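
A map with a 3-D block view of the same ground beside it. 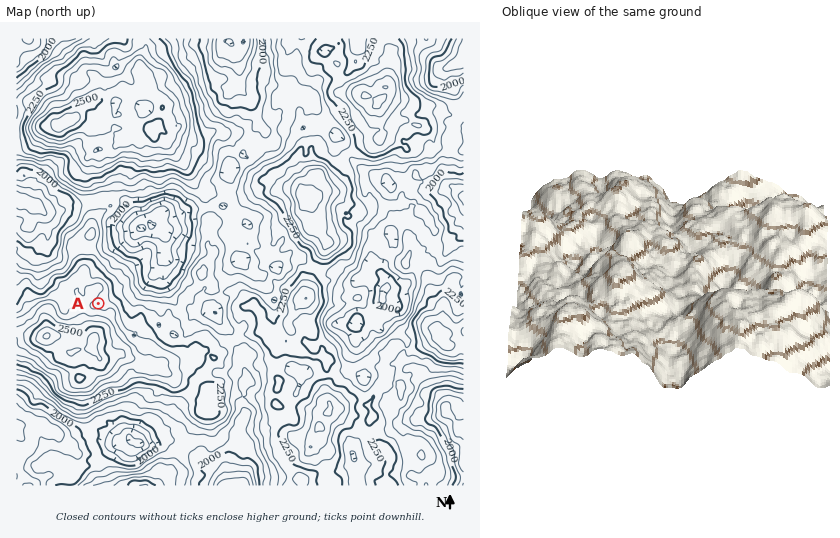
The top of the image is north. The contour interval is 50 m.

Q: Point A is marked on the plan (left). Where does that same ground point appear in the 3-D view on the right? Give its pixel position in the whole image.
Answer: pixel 771 237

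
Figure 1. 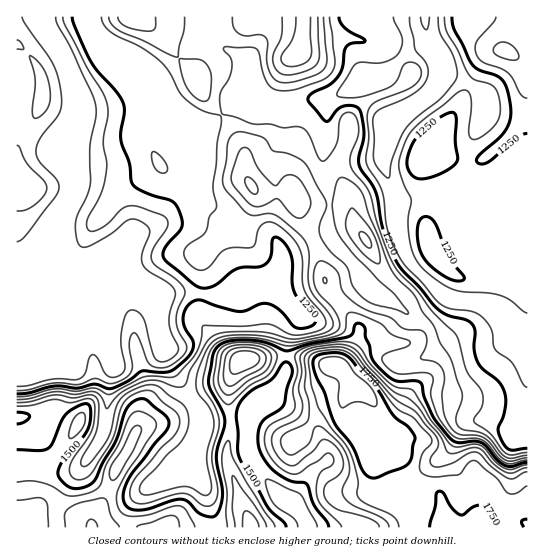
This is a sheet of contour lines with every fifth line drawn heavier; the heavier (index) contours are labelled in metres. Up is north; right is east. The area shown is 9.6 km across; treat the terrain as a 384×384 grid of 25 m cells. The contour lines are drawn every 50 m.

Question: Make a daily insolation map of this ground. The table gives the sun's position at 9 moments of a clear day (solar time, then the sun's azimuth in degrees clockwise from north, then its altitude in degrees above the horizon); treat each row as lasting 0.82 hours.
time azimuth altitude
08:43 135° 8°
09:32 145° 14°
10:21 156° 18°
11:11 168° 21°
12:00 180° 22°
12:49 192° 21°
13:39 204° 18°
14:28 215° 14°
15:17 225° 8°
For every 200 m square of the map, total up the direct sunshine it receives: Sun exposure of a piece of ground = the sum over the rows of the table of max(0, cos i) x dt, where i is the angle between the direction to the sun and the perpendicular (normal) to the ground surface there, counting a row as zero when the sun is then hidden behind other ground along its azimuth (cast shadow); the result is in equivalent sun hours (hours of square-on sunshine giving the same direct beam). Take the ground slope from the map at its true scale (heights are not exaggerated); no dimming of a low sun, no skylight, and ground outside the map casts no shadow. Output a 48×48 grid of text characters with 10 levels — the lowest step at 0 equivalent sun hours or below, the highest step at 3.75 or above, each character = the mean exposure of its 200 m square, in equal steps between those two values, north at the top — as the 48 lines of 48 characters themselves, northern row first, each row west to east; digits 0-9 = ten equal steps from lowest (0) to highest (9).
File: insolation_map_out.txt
444665557776555555555555555554444444544555544455
334687458999765555566666544554444444444676543334
433477635899976554567975334444565555544687543333
542357753557987433445765345554577776533577666654
553346775455687523445556789876567765323456789976
554445787555567644556557999998765554455545799976
555445677655556775566557999999755544797422467766
555545666654456788655556787665323468984212455666
555655555554445799743455544332003798631124555556
556765544444455567742222333333224654311235555446
567755444444445555542112334444554444212455553357
567655445555444555443223334444566543234555432467
555555555666543455554344333443466532344554334676
433455555565554455544344333343455433455665556655
432245555555655444444333333344332234677776666555
543344554456666544456533444334321234677765565555
666664444567777654578765554434432334565555555555
567754335678777654567898655555544444444455555555
677654346788876655556799876665543344333455555555
676555567777654555555678997655542233444455555555
775555778755432334455556788655674223444445555555
765556776554333344556665567645588422355444555555
655556755554555555566766556532459732356544555555
555555555556788776666665455422356851147743444455
555555555555788776665544433444445662014775444444
555555555555556665444443223565434455212478877654
555555555434544332322111223467322344531245556676
555555555432443322110000111123210013442101245556
555555554433344543100000000000011112222211224555
555555444433445663000000000000013332113333444555
444444333443334553000000000000002333345434555455
443322222344201112210001111000001345664334444345
210000011122000013445787676533211123332234433344
100000000000000234458999744678630000001344333344
000000000000000245679999634576542000014544333444
000000000000122248899965456665567410024444444444
001210132211221246887543345566677631012234544444
455532443322223444665431112577656652111111012333
655445743333566654444442101488755664320000000012
555447842236788754335544434689975555553200000001
333469631257888654345457778878985454468610000000
333576411378876555543357898865676445666411110000
555553223689865444653247999742357778752113431000
432221025886543334564225799632346776542124553212
322210014653100002354223467654555555555444444433
234421124420000011244322345777788755555543334433
555544344300001221245321135689899996554433334444
655555444322233443455433234567777886544444544455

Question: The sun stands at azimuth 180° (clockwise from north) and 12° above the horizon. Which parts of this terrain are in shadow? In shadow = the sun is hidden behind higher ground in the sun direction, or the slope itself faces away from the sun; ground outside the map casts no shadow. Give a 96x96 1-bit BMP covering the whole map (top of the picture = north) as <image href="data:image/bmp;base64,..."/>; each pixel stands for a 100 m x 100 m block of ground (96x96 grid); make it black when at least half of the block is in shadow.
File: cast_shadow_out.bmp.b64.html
<image width="96" height="96" href="data:image/bmp;base64,Qk2+BAAAAAAAAD4AAAAoAAAAYAAAAGAAAAABAAEAAAAAAIAEAAATCwAAEwsAAAIAAAAAAAAA////AAAAAAAAAAAAAAAAAAAAAAAAAA/wAAPgAAAAAAAAAB/4OAfgAAAAAAAAAA/+eA/AAAAAAAAAHA//+A+AAAAAAAAAfw//+A+AAAAAAAAA/wf/+B8AAAAAAAAH/wP/8B4AAAAAAAAP/wP/4BwAAAAAAAgAfwD/gDwAEAAHgD4APwB/gDgAAAAHgP8AP4AfAHgAAAAH4P8AH8AOAHAAAAAD8f8AD+AAAGAAAAAA//8AB+AAAAAAAAAAf/8AA/AAAAAAAAAAf/8AAfAAAAAAAAAB//8AAPAAAAAAAAAH//8AAPAAAAD4AAAf//8AAPAAAAH8AAAf//8AAGAAAAP8AAD///+AMGPwAAP8AAH////weG78AAH4AAP//////j48AAHwAAf///////+8AADgAA/////////8AAAAAB//P//////8AAAAAD//H//////8AAAAAP/+H//////8AAAAAP/8H///////AAAAAf/8D///////wAAAAf/8D/f/////4AAA///8D+P/////8f4H///4B8H////////////gA4D//7////////4AAAD//x/8P/////wAAAD//x/4H/////3gAAD//g/4H/////nwAAD//gfwD/////jgQAD//gPgD//////j/AAAPAPgD/////4H/gAAGAHAD/////4H/AAAAAAAD/////wP4AAAAAAAB/////gfgAAAAAAAB/////B/AAAAAAAAB/////D+AAAAAAAAA/+H/+H8AAAAAAAAA/+D/+H4AAAAAAAAAf8A/8PwAAAAAAAAAf8Af4PwAAAAAAAAAP4AfgfgAAAAAAAAAPwAfgfAAAAAAAAAAHAAfA/AAAAAAAAAAAAAOA+AAAAAAAAAAAAAAB+AAAAAAAAAAAAAAD8AAAAAAAAAAAAAAH4AAAAAAAAAAAAAAHwAAAAAAAAAAAAAAHgAAAAAAAAAAAAAADAAAAAAAAAAAAAAAAAAAAAAAAAAAAAAAAAAAAAAAAAAAAAAAAAAAAAAAAAAAAAAAEAAAAAAAAAAAAAAAeAAAAAAAAAAAAAAA/AAAAAAAAAAAAAAAfAAAAAAAAAAAAAAAeAAAAAAAAAAAAAAAOAAAAAAAAAAAAAAAAAAAAAAAAAAAAAAAAAAAAAAAAAAAAAAAAAAAAAAAAAAAAAAAAAAAAAAAAAAABAAAABAAAAAAAAAADwAAADwAAAAAAAAAD4AAAD4AAAAAAAAAD4AAAB8AAAAAAAAADwABwB/AAAAAAAAAAAADwA/gAAAAAAAAAAADwA/gAAAAAAAAAAAD4APwAAAAAAAAAAABwAHwAAAAAAAAAAABwADwAAAAAAAAAAAAAABwAAAAAAAAAAAAAAAAAAAAAAAAAAAAAAAAAAAAAAAAAAAAAAAAAAAAAAAAAAAAAAwAAAAAAAAAAAAAAA4AAAAAAAAAAAAAAAQAAAAAAAAAAAAAAAAAAAAAAAAAAAAAAAAAAAAAAAAAAAAAAAAAAAAAAAAAAAAAAAAAAAAAAAAAAAAAAAAAAAAAAAAAAAAAAAAAAA="/>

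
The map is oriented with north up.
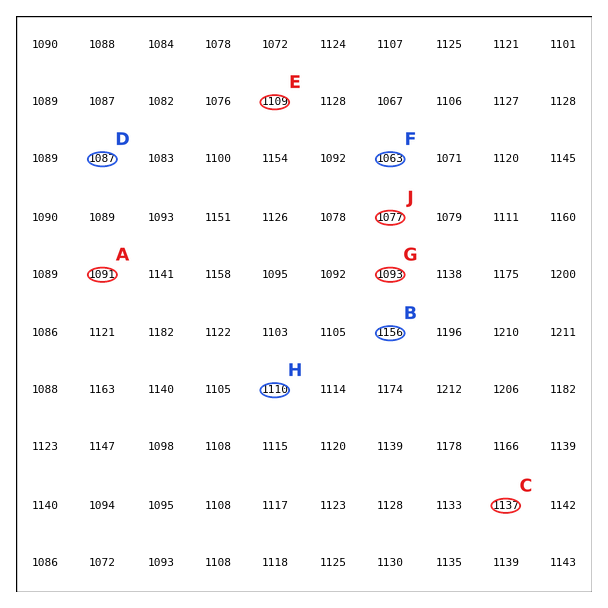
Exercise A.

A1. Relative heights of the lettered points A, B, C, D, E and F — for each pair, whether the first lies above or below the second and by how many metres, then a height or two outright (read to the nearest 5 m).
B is above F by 90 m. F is below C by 70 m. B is above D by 70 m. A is below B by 65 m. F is below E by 45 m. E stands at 1110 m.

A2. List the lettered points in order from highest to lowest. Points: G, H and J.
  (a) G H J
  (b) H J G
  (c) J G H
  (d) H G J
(d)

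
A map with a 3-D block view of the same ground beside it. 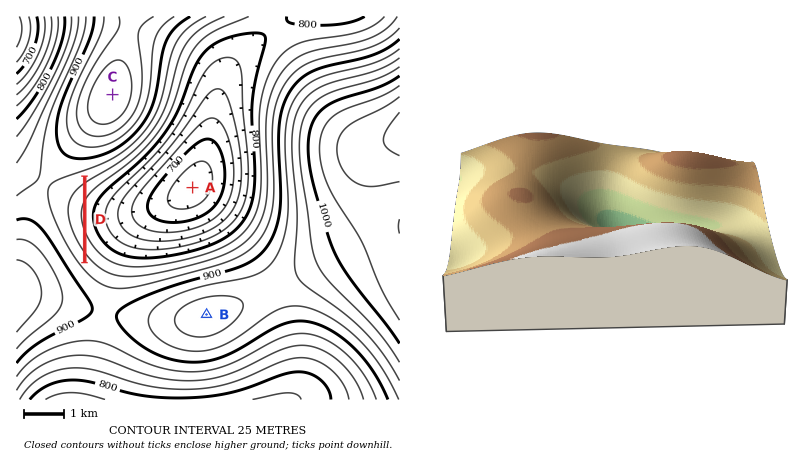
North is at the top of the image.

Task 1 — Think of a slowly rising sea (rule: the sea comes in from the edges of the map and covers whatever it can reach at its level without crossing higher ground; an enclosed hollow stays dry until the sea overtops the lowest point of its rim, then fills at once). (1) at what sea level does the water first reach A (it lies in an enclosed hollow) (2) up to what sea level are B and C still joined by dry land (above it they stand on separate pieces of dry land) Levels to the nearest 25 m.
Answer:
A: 800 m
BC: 875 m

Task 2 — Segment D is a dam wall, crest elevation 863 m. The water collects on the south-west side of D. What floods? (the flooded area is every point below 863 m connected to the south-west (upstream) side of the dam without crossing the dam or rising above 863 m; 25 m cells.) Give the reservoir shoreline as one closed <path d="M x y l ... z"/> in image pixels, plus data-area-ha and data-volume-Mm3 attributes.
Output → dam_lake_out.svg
<path d="M82 177l-12 8-7 7-3 8 0 12 4 14 8 18 10 15 0-82z" data-area-ha="79" data-volume-Mm3="12.02"/>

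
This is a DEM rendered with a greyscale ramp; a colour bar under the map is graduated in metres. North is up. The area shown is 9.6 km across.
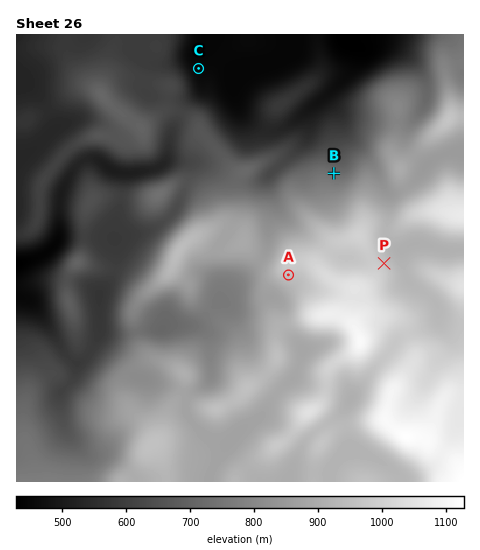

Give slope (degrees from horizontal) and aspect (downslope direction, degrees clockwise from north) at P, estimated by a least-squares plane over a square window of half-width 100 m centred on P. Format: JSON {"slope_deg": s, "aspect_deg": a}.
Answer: {"slope_deg": 11, "aspect_deg": 54}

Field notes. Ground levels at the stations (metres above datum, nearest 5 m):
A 960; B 730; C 450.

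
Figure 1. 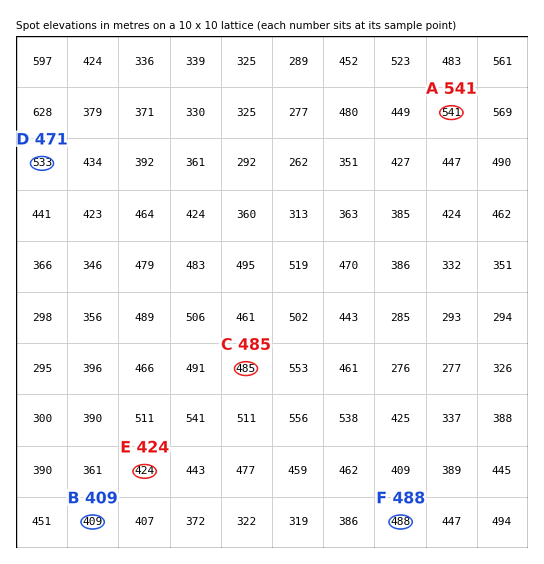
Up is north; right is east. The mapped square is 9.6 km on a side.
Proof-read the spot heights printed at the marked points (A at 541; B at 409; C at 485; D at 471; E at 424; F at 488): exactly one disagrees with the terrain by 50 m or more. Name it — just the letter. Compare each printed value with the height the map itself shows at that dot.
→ D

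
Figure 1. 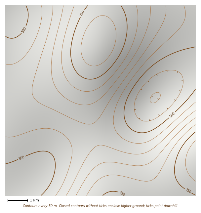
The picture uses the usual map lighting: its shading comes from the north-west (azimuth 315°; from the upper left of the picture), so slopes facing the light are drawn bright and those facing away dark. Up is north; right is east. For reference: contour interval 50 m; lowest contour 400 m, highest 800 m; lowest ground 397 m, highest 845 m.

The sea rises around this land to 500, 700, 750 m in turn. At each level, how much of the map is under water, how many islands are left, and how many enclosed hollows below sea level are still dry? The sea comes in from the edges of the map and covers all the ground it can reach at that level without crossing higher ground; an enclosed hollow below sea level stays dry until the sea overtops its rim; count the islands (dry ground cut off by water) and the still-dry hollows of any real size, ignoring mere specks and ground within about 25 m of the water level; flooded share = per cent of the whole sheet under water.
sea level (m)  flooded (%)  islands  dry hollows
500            18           0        0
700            77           0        0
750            88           0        0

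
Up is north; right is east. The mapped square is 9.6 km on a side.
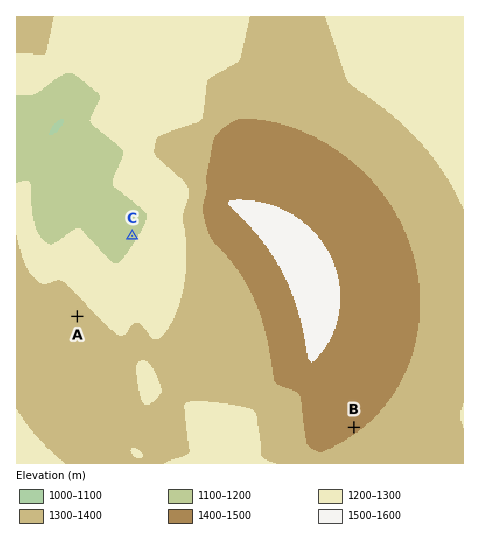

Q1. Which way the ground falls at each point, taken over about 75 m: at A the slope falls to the NE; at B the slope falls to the SE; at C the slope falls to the NW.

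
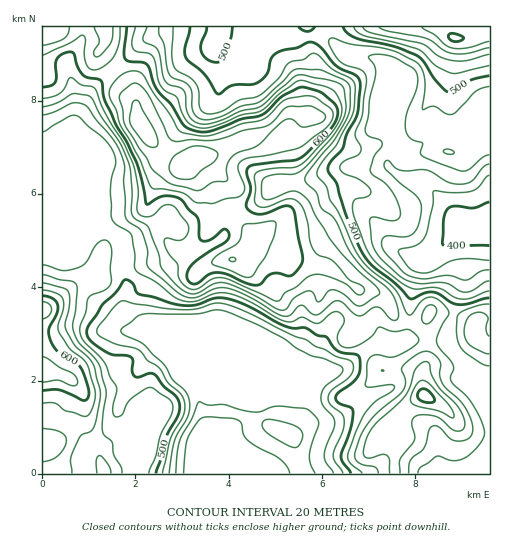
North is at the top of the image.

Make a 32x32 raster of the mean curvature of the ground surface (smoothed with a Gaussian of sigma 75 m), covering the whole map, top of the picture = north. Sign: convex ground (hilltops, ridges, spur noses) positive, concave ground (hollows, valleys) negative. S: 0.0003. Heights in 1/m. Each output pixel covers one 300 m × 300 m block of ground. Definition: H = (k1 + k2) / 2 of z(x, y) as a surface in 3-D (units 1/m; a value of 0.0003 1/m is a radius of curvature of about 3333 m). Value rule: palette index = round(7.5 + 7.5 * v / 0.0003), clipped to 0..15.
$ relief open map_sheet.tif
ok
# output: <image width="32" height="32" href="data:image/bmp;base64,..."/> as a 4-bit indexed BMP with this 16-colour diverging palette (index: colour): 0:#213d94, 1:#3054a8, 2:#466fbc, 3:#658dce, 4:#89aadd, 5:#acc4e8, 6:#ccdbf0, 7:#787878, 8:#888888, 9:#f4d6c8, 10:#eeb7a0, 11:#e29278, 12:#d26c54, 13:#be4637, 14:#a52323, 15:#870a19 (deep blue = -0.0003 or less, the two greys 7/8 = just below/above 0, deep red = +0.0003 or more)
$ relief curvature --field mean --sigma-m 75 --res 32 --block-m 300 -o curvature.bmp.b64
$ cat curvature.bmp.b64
<image width="32" height="32" href="data:image/bmp;base64,Qk12AgAAAAAAAHYAAAAoAAAAIAAAACAAAAABAAQAAAAAAAACAAATCwAAEwsAABAAAAAAAAAAlD0hAKhUMAC8b0YAzo1lAN2qiQDoxKwA8NvMAHh4eACIiIgAyNb0AKC37gB4kuIAVGzSADdGvgAjI6UAGQqHAGlW95t1R4dmVYZFc4w1Z3aqN7R8wzeGdnmGm/9qd2iFrGd4a8QVZomqhWWfqbc5pmZsNmfrMlRpmHUzeuhjL8VXjTSXz4SJqGZkZlacZu9kQ69ki89ouIiJle+UJf/mN6v7R1uiJ3d3dodGulCdIXfb21Z5sXd3d3ZkED7prHZViMlK6CZ3d3d0dmhIVI1zXJpQVFVXd3d1NHl/xlQmNOmUQiRmNEVUM0lpN6ZpfFP3+Wl0RFQzJFO/TjKTnU/I7v1VhJqZ2CRK+jt0+vo/1CqJmdZVSv403XmGa//oZ5YoY2mzmrnfrflqqMzXUwBnamZXw1eKV9+oeaeqgzIjaIZ3dqRVyXcTmnmVe1QVl1VWd3dlNqU8hLyph7tFa7hXd3d3dt5EaWaG3qenJJq4RnZ3d3OPMIiHgC2nZVmpqURmd3dlXZmpffICaJe7p1N5pXd3U02ex4lBJFEzZTRUecN3d1CMicy2SbvmE4gqubzHd3cQz6bOzdqKzVSbpGe5inZkGf+GdK7+pZzxEmXWNFdkNHv6mhAGyPvP/WJ02XmHpzKr7JlhEkCvvLxxZIqJdspjm8w5xVZAKtqvpFc5iVS1a1fLQmVnZRW1mahVB4l3cV+kXZFHiHdoW3AkETiGZZYq2RakWId3dVoiMSZ1n9i9VupVZ1eId3d3SN//3Mur"/>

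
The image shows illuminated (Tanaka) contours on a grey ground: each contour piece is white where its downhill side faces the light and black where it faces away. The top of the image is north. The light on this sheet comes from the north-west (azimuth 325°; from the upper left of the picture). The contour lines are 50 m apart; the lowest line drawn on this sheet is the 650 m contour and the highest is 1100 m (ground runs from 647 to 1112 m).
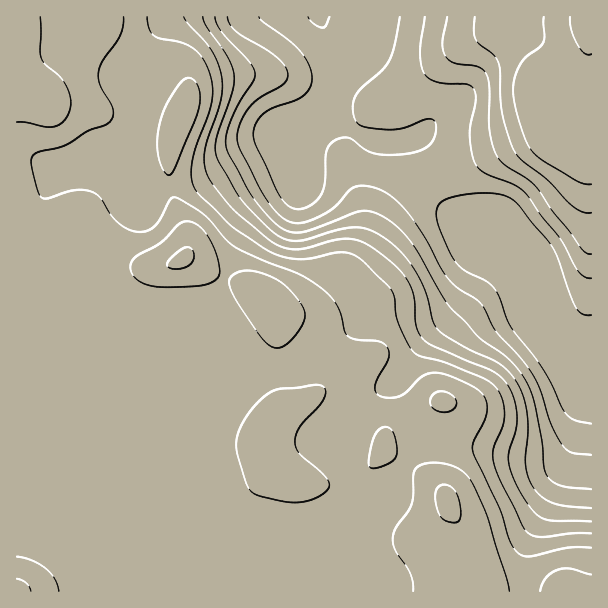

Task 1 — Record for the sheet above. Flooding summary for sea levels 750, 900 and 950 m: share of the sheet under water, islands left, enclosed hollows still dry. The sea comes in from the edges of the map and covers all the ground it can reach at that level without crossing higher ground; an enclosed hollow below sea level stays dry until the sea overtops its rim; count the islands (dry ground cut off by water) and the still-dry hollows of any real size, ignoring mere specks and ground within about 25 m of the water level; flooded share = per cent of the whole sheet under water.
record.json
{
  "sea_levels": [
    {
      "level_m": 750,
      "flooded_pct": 19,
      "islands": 0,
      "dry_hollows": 0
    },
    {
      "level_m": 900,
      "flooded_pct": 33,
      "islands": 0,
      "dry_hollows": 0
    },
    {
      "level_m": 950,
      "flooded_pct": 39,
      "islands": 0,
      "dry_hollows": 0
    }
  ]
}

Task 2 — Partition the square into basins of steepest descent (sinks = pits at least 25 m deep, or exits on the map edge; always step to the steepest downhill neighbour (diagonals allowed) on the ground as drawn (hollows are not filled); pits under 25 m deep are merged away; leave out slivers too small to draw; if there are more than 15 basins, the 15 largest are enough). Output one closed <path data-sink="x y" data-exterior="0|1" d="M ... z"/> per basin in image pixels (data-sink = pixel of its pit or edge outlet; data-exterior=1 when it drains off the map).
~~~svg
<path data-sink="318 17" data-exterior="1" d="M591 16l-575 1 1 575 433-1-2-27-12-25 0-5 12-19 0-15-14-21-4-12 2-20 7-25 3-20-4 0-18 8-27 17-8 11-1 8-4-6-36-16-29-24-13 2-21 10-9 9 11-20 0-17-5-25-1-27-3-14-6-10 7 4 18 0 15-6 30-32 16-8 6-5 34-55 13-13 15-11 43-14 36-18 41-17 9 0 7 6 9 3 24 2z"/><path data-sink="591 354" data-exterior="1" d="M551 133l-14 1-72 34-43 14-15 11-13 13-34 55-6 5-16 8-30 32-15 6-18 0-5-3 7 23 1 27 5 25 0 17-9 15 1 2 6-6 21-10 13-2 29 24 36 16 4 6 1-8 8-11 27-17 18-8 4 0-3 20-7 25-2 20 4 12 14 21 0 15-10 16-2 8 12 25 2 28 142-1 0-447-25-2-9-3z"/>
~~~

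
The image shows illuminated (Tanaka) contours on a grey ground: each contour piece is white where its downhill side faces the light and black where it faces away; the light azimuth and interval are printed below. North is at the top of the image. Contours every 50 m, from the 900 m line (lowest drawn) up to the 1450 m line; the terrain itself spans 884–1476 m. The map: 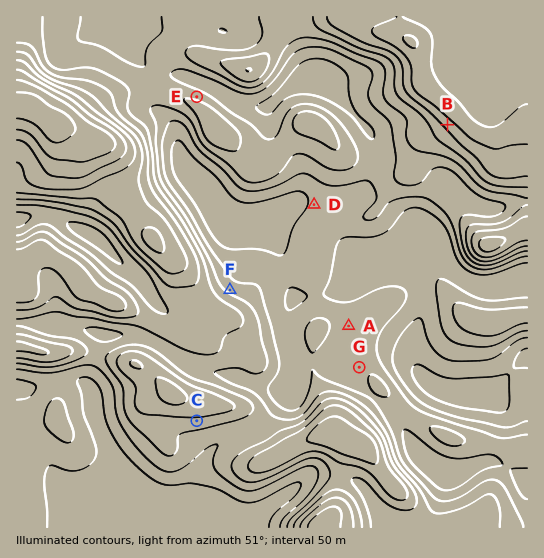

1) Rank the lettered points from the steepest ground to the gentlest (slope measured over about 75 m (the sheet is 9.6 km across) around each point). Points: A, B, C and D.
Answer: B C D A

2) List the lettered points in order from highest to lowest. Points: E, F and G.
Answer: E F G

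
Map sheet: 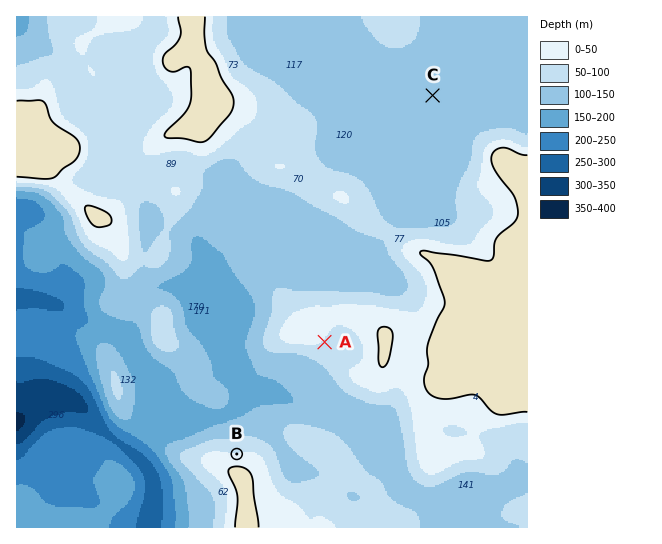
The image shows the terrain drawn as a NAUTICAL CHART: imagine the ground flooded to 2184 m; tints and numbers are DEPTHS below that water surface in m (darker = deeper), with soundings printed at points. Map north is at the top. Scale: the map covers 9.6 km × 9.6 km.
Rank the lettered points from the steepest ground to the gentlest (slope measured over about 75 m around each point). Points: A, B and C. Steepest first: B A C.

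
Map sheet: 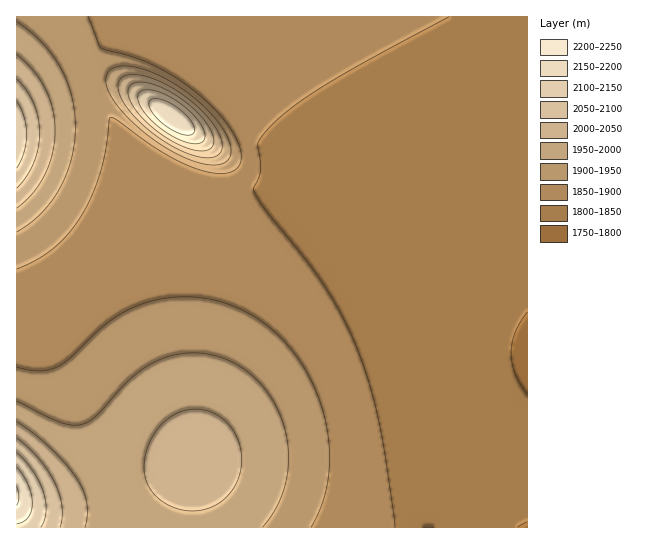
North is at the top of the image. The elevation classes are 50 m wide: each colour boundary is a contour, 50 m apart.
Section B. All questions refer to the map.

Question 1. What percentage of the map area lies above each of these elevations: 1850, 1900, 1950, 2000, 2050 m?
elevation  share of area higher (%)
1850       63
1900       34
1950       20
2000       8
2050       3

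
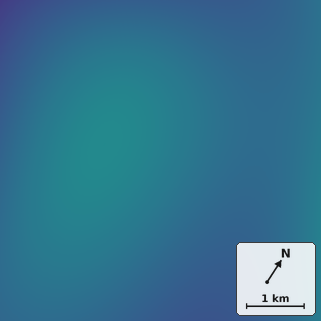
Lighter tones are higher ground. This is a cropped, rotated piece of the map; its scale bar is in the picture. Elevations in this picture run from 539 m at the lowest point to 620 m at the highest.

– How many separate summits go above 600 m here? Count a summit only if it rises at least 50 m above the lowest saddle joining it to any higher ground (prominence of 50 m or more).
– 1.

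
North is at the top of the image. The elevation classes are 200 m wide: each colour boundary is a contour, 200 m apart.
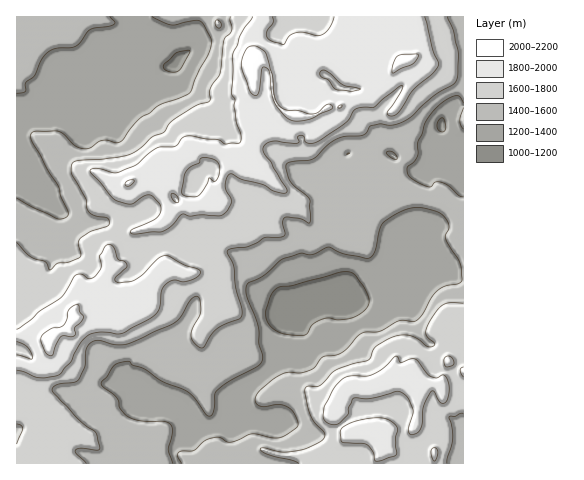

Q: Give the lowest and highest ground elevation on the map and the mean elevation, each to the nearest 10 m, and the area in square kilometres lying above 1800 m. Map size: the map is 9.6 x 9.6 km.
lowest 1070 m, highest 2090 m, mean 1580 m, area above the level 19.8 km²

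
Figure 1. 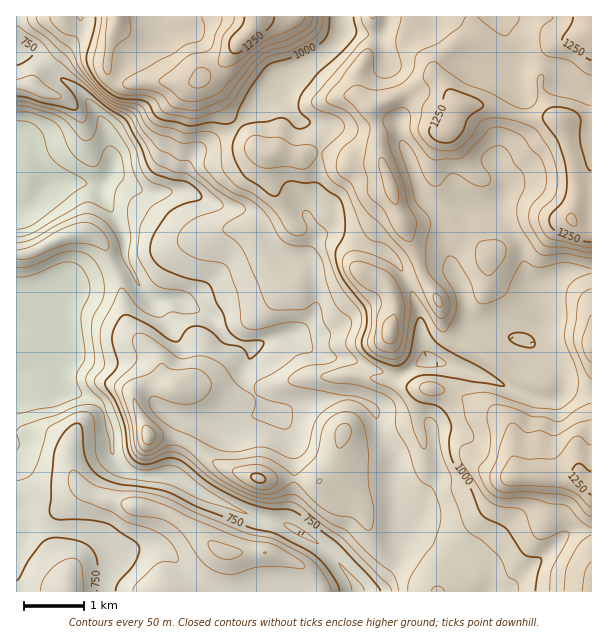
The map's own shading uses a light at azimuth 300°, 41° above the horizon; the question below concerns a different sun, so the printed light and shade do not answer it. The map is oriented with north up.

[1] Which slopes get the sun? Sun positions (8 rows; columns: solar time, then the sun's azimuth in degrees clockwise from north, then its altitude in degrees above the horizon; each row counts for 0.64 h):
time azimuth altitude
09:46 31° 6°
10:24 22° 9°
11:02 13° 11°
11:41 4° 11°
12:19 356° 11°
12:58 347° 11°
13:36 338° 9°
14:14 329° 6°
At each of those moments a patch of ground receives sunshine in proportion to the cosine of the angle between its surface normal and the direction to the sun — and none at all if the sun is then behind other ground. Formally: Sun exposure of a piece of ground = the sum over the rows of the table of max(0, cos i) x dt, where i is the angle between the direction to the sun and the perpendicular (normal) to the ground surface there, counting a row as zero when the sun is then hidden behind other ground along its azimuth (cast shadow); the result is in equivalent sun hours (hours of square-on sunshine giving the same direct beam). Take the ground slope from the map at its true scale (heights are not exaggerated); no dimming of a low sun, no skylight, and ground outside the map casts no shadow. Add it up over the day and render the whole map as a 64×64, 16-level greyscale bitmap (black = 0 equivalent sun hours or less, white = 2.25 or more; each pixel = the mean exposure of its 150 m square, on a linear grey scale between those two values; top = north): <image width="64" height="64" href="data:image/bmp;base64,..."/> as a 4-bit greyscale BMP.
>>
<image width="64" height="64" href="data:image/bmp;base64,Qk12CAAAAAAAAHYAAAAoAAAAQAAAAEAAAAABAAQAAAAAAAAIAAATCwAAEwsAABAAAAAAAAAAAAAAABEREQAiIiIAMzMzAERERABVVVUAZmZmAHd3dwCIiIgAmZmZAKqqqgC7u7sAzMzMAN3d3QDu7u4A////AGZmZmZWZ4iHd3dlRERFVVVVd1MhEUZmZmVUREVmZmZmd3iIdlVnm6mZh1MREiIiMjaoQQABR4d2ZlQ0M1ZmZmZ3iJmGVVZ5qZh0IQAAAAABapMAABNomHZlVERDJXh3d3iJqqhlVWeJh0MREREAAlraMAAAJWeId2VEMzMiR4iIeIiaunZURGZkMiNGZ3it/ZMAAAE1Znh2VEMiIiEUeIh4iImYdUMgEiIiRpvf//2UEAAAElZmd3ZUMyIREQElineHd2ZUIQAAESSLzclkMgAAAAEkVVVmZlQyERABEAEkZlREQyEAAAABSd7aUQAAAAAAATVVVVZmVDEQAAAAAABlRUMhAAAAATfP7YMAAAAAAAASRVZVVVVEMhAAAAAAAERWUxAAEkV5z/yUEAAAAAAAEjRWZlVEREQyEAAAAAAARWZDIkZ7///9lRAAAAAAAAEkRWZmVUMzNDIAAAAAAAB4dlRGnO7tp1MQAAAAAAABI0RFZmVUMjRDIQAAAAAAA6l2VXnN3JUQAAAAAAE1ZVVmVVVVVVQyNUESRDIiMzNHmHdmiqqXMAAAAAAUjO7bqqllVVVEVDIzESWJiIiIh3eIdmaJh2QQAAAABK///+3LuXVVVUREM0MiaamJqqqImXd3d3dVQyAAAAFs///+3LqYZURWZTM0REaJh4mZmZiZVneIdkREQwABN826q8y5h3dlRFdkIjVVaIZnmZmJqZlVZ4h2VDRFZ3i8uXd4iYdmd3ZVZ1MjRVV3VEaIiZrMuaqr3JdUMjXP3Kl2ZmZ2ZmZ4mYd1RERDE0QzRnibvN3a3e///IQiJt2VMjRFVWZlVnnMynMkVCABNEVnm87tzLqZrN//sxI3pRAAEjRFVURFV6zJQQASAAA0Z4rv//3N3Xd3irlAAUdRAAESNFZjIRERESEAAAAAATaKz/+3VWiaZmZmUgAmmVREVlRFeGQyAAAAAAAAEjRWis7+lCEjVmRmZmVVaKzrh5qXd3iZmZdTIhEAERAnvv7uynMRR4h2QlVVVnm7u8uXi8qZmYmZq7qry6hiAAOd3KYhADeal2QxRFVVaHZWeIiL7sy5Znd4m8y7pxAAADMyAAAmiYh2QyFVVVVVVERFac3LqZl2d2Z5hjIQAAABEQAAJomHZmUyIlVVVVVERFV724d3mWMTZ4dURERDEBMhACaah2VVVUNGVVVVVFZmeL3Jd4qUEAABI0RVV5lTQyERWIdlVVVVVnhVVVVVaIic7Jeau3MiEAAAIzI0d3lkIhA1VEREQ0Vnd1VVVFaJmb3biLymRFVCEAAUQhI2mmQRECMyIzMzRFZnVVVVV5mZq7qql0IkVVQyERNCERSHZRECRDEBI0RDRWhERERWeIiZdDISNEVVVEMyIzIQATWGIUiFQgEkRDM1iSASM0RWZ5cwAAAkREREREQzMhABJpYjvaVDIjRDMiNXAAAAEjRXhCEQABJERERFVVRCABNZpSfLdDNDMzIhABQAAAAAI0djIiIRESRERFVmVEIjaLyDOIZDI0MiIQAAAgAAAAACRkIiIiIhI0REVmZTM2vdyDJGVDNEQzIhAAAAUxAAAAE0VEQzMyIiNEVUIBEmrMljETVUM1ZlQyEAAAD+pAAAAkVmZlVEMyI0RUEAAliYYyAARVMjV4d0IQAAAP/+pSI1dlZndmVUQzREMQATZ3UyEAFEQzVniYUhEAABzN/+yplzNXd3d3dlVUISNUI0VDIRE0VEZ4iIZCIiEUeIm97cp0I0VmeIiHZTIRJWQzRUIRJHiGZ3d3ZERWdmd0Vomal1MzM0RDMzIQAAAlQzQzMRElm5d2ZVVEV5vLl2M1ZnhlMjMiEQAAAAAAATQzMhEhISV3VURDMzRoq7qHYzRVZUMiIiEAAAAAAAATMhEhACRUR2QyMiISNFeIh3dkMiIiIRIiEAAAAAABACMgABEAJVRpZCERESRERVZmZ3MhEAAAAREQAAAAASIREAAAEiEkRIlkIQACVlQ0RERXYiEAAAAAAAAAAAASIiEAARI1ZVVWmVMgAANVRDIzNFZiIQAAEAAAAAAAAAIzIjM2ZVaId2ioQhAAASEiMiIzVmIQAAAAAAAAAAAAASVXq6qoZ5qXaIUhAAAAAAAiIiNWYhAAAAAAAAAAAAAAJpvMuql3ipd3YxESIREAAAEiI0VhAAAAAAAAAAAAAAADepiId2Q0RGh0RWd1MxAAAAESRWAAAAAAAAAAAAAAAAE1Z3ZCEAAREyFHiHZCAAATRFZmcAAAAAAAAAAAAAAAAAE0ZTEAAAIhABV4ZDISNpqqzdywAAASAAAAAAAQAAAAAAI0RUMRN5cxJohniZq7uYne3KACWGIAAAAAAAEQAAAAABJHqpiKzuplZnve7bmGV5mHZmiFIAABRUMzRVQyAAAAASV6upq97qU1nNy6h2ZlVVQ7pzEAASR5qqqpdmMAAAAAE2irhnmquWerqHdmZndVQxmFEAETVWeJq7qZdBAAAAACR623V3ZniZh2ZmZnhkIRBUIAAld1VWiazN3HIAAAAAAlnNp2VFiqdVVVVVVDEAASEAACeHQzVnib3bdSAAAAAANqzbhVesyWVFVWVEQxESAAAAJ4cxNFZniYiJlAAAAAAlial3ZomrmGZnZlVWZUMAAAJXiEJGZmVVV6zJMRAAATVlMSZ2Z3iYd3d3d3mYdjMzRWZmVGZmVURFZ4dURDIkVlQyNWZmd3d3d2ZmeHd2"/>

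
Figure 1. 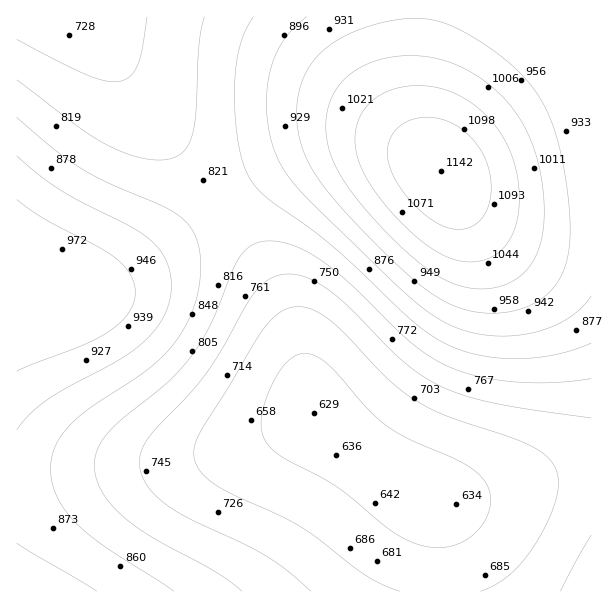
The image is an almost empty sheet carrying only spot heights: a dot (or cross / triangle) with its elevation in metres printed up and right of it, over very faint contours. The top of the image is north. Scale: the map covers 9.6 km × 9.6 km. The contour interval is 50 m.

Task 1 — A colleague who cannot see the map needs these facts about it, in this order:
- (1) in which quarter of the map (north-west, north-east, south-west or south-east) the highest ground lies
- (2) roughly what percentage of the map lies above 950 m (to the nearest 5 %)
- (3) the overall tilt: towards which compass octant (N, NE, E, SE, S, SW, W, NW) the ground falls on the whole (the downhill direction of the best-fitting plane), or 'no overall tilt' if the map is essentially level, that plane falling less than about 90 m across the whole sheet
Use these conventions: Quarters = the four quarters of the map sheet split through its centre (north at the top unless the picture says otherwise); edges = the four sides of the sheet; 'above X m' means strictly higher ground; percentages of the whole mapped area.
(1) Look to the north-east quarter for the highest ground.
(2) Ground above 950 m makes up about 20 % of the sheet.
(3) On the whole the ground falls towards the south.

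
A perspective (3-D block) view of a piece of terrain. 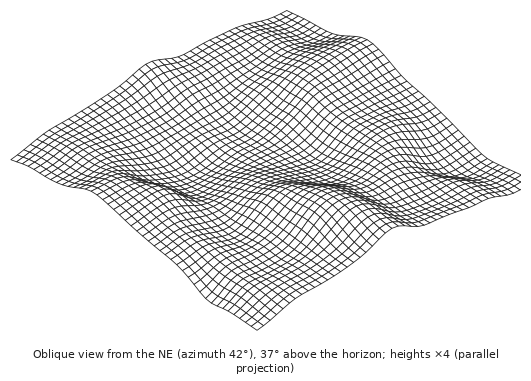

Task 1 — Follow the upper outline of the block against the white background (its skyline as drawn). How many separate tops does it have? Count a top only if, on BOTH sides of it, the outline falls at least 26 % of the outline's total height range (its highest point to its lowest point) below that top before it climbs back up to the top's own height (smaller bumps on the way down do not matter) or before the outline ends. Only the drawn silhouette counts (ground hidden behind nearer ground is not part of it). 1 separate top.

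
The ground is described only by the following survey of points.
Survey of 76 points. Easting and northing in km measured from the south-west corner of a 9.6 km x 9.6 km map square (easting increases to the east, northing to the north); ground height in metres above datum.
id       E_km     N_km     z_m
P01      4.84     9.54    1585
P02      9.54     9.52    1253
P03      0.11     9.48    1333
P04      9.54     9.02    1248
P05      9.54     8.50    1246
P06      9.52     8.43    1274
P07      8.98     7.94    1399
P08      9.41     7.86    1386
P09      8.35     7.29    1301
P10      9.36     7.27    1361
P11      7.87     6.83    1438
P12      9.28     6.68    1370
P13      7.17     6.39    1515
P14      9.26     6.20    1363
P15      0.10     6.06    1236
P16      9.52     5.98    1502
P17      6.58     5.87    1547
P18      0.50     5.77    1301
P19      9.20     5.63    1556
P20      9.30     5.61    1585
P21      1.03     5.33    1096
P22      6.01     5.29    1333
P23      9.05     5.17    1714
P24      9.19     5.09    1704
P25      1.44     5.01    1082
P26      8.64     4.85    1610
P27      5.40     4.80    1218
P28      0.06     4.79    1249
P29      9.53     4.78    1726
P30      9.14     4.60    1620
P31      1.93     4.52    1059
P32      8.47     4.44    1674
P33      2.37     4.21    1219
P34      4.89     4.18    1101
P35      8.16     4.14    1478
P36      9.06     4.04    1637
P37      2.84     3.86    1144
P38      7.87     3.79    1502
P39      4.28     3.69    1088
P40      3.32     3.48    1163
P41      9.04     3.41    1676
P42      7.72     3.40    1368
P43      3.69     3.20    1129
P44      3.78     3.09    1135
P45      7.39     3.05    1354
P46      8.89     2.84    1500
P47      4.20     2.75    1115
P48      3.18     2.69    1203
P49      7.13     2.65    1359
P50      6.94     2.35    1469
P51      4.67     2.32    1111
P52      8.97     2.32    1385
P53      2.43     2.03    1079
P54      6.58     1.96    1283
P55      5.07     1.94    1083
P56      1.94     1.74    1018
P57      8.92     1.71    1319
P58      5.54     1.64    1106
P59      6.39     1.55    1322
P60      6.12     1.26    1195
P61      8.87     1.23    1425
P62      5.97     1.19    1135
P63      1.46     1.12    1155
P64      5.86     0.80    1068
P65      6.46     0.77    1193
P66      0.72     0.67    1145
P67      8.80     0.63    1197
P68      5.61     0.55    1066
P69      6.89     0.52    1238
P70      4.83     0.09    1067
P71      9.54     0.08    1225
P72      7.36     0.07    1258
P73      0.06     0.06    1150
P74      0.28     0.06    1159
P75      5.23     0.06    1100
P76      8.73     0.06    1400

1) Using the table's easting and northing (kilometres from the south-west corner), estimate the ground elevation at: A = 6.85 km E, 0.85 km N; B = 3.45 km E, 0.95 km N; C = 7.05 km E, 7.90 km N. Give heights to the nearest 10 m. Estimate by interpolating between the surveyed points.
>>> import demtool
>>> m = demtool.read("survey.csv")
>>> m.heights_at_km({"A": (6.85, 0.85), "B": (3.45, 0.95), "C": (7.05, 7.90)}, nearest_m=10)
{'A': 1310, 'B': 1070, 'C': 1540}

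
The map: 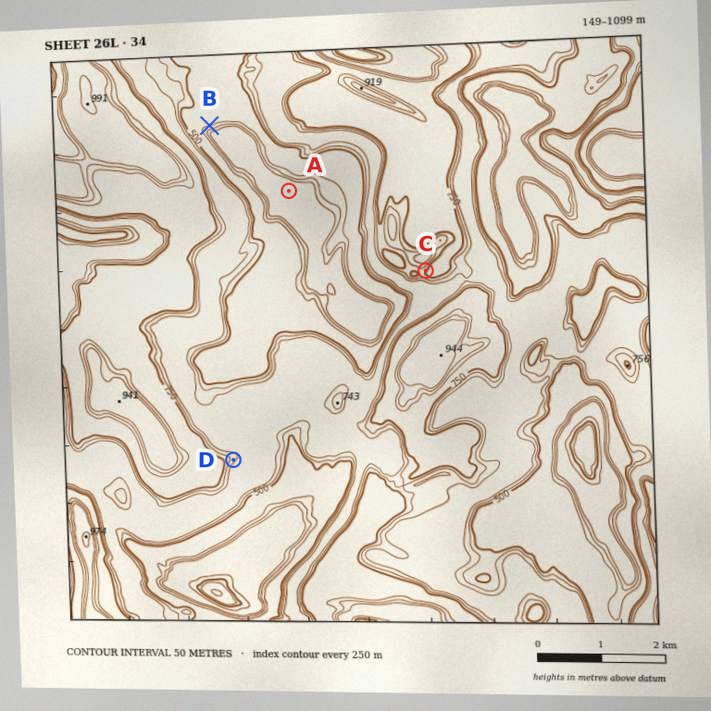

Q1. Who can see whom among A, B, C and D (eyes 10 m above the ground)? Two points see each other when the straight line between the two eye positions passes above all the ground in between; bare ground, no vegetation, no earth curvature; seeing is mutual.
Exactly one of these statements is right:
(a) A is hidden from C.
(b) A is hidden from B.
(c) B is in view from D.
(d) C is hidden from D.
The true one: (a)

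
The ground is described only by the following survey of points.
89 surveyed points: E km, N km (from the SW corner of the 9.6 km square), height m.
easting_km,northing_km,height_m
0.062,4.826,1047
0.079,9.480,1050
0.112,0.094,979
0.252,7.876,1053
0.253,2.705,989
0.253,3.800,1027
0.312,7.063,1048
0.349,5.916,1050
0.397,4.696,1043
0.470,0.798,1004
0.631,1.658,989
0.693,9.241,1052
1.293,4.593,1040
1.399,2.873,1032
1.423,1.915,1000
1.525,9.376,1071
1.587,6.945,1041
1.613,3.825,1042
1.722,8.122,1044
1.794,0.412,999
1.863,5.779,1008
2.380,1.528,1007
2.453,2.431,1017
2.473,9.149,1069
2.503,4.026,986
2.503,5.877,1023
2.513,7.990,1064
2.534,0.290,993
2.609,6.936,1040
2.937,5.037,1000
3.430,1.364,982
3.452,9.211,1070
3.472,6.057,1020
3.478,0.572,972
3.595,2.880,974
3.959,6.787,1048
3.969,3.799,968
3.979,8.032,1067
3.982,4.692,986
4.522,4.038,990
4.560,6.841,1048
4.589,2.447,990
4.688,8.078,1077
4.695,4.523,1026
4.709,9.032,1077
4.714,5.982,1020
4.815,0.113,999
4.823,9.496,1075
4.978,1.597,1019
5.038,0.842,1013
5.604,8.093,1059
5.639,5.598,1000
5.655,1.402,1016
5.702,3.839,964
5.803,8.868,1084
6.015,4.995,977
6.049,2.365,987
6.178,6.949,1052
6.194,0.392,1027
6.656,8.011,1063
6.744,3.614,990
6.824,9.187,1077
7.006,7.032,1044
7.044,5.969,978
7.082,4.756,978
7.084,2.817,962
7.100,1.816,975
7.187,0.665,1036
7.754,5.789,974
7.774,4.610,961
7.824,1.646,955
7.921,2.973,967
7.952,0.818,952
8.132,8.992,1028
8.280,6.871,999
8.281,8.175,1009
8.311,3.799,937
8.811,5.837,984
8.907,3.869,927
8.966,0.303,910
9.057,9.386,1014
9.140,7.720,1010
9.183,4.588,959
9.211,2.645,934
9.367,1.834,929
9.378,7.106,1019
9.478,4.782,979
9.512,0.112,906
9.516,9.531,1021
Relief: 905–1095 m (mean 1010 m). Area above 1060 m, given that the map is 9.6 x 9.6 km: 9.2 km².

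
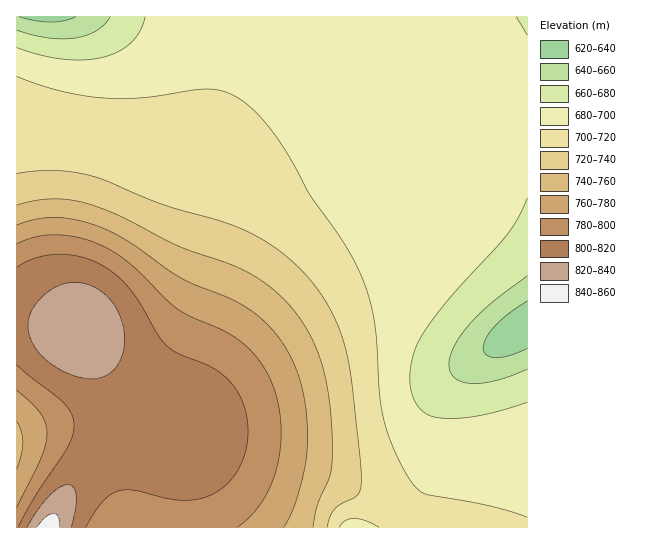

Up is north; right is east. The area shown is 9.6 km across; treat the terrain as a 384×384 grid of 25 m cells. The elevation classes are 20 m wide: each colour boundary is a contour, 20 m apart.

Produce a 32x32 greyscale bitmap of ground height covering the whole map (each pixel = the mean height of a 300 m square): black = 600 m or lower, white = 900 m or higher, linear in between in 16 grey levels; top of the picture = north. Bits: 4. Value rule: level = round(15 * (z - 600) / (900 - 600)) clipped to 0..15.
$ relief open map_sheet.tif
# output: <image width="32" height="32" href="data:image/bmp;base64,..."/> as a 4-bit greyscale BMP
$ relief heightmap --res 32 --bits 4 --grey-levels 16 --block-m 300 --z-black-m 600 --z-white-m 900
<image width="32" height="32" href="data:image/bmp;base64,Qk12AgAAAAAAAHYAAAAoAAAAIAAAACAAAAABAAQAAAAAAAACAAATCwAAEwsAABAAAAAAAAAAAAAAABEREQAiIiIAMzMzAERERABVVVUAZmZmAHd3dwCIiIgAmZmZAKqqqgC7u7sAzMzMAN3d3QDu7u4A////AKzLqpmaqpmZiHZVVVVVVVWby6qqqqqqmYh2ZmVVVVVVmru6qqqqqqmYh2ZlVVVVVYmruqqqqqqpmId2ZVVVVVWJqqqqu7uqqZiHdmVVVVVViZqqq7u7uqqYh3ZVVERERYmaqru7u7qqmIdmVURERESZqqu7u7uqqZiHZlVEREREmqq7u7u6qqmYh2ZVRDMzRKq7u7uqqqqpmHdmVUQzMzOru7u7qqqqmYh3ZlVEMyIiu7zLu6qqmZmId2ZVRDMiIrvMzLuqmZmYh3ZlVURDMiG7vMu6qZmYiHd2ZVVERDMiu7u7upmYiId3ZlVVRERDMqu7u6mYiId3dmZVVVRERDOqqqqZiHd3d2ZlVVVURERDmqqZmId3d2ZmVVVVVURERJmZmId3dmZmZVVVVVVERESIiId3ZmZmZlVVVVVVREREd3d3ZmZmZlVVVVVVVURERGZmZmZmZVVVVVVVVVVERERmZmZmZVVVVVVVVVVVREREZmZmZVVVVVVVVVVVVURERGZmVVVVVVVVVVVVVVRERERlVVVVVVVVVVVVVVVUREREVVVVVVVVVVVVVVVVRERERFVVVVVVVVVVVVVVVURERERVVERVVVVVVVVVVVREREREREREREVVVVVVVVVERERERDMzM0RFVVVVVVVVREREREQiIjM0RFVVVVVVVERERERE"/>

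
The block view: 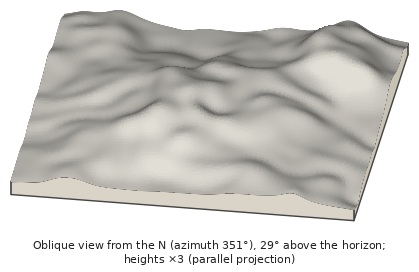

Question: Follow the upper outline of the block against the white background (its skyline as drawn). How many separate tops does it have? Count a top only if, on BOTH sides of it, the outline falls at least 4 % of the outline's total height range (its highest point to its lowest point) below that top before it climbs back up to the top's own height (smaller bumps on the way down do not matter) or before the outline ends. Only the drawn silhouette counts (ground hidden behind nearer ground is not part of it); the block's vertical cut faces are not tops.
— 2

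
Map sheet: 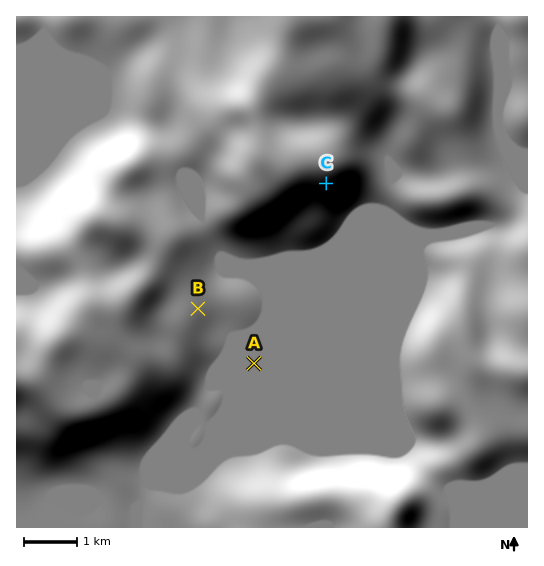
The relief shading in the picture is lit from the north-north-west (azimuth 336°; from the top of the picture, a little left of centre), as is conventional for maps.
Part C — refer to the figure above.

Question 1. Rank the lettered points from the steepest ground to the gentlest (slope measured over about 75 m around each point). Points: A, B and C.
C B A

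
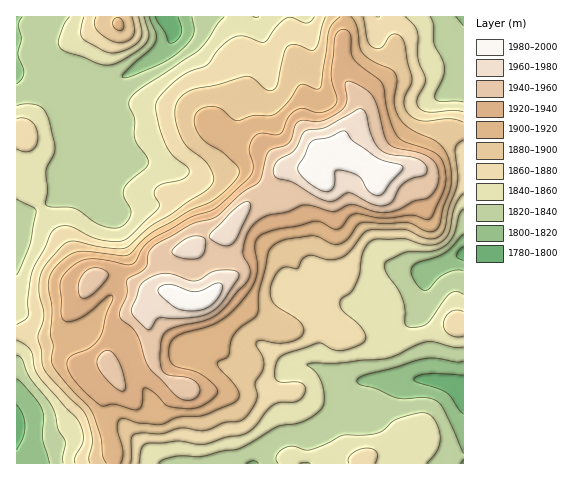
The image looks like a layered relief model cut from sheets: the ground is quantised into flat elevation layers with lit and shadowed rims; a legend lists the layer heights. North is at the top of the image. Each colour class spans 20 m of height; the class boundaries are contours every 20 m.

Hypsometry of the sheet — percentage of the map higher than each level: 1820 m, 95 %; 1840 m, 77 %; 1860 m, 60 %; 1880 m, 45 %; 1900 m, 34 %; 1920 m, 23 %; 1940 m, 14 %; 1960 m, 7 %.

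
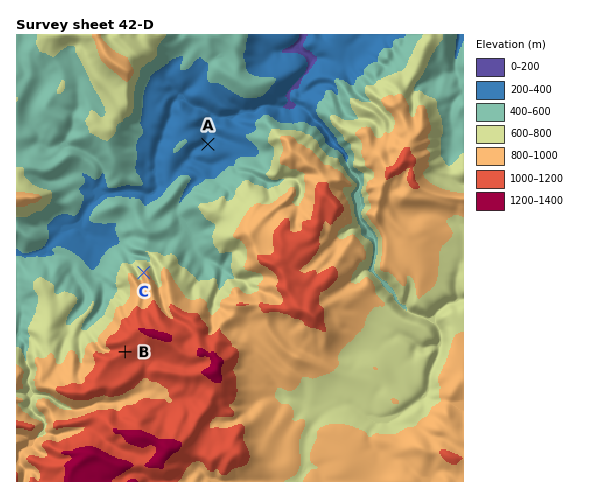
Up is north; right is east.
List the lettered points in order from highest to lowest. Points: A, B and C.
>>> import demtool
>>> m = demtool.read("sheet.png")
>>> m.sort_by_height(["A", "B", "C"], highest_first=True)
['B', 'C', 'A']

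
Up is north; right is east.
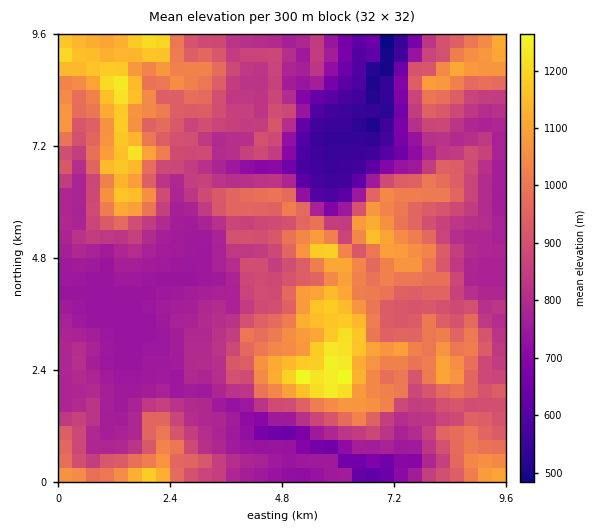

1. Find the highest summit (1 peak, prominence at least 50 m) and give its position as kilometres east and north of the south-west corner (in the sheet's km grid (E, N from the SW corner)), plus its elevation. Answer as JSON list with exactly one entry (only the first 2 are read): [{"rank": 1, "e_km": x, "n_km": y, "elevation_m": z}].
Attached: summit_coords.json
[{"rank": 1, "e_km": 5.26, "n_km": 2.16, "elevation_m": 1289}]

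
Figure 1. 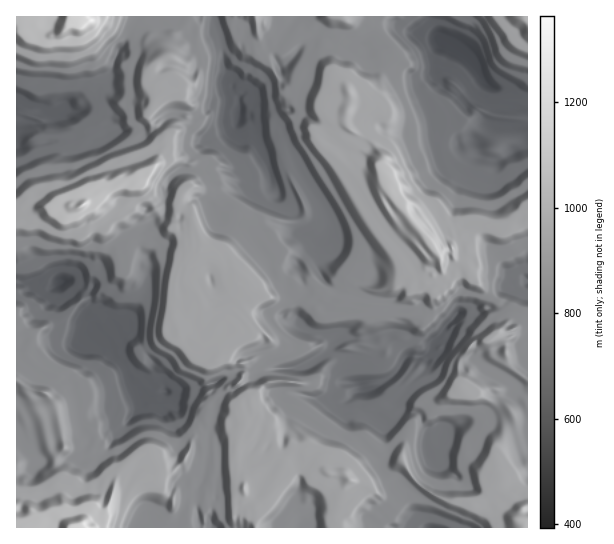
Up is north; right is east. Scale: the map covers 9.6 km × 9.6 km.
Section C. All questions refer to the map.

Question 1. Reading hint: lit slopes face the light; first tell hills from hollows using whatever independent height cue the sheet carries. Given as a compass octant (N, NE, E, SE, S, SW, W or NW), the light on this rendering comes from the E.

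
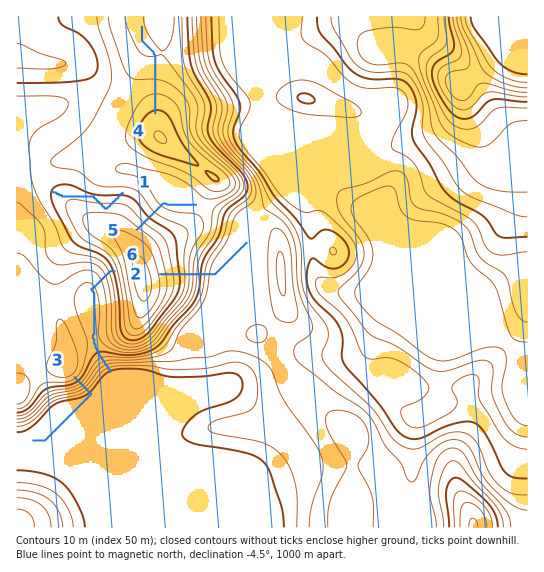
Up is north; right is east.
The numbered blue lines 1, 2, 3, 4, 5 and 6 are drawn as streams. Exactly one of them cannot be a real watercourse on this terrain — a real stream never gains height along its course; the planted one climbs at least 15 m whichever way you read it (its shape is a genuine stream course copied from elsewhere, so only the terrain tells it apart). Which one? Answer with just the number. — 1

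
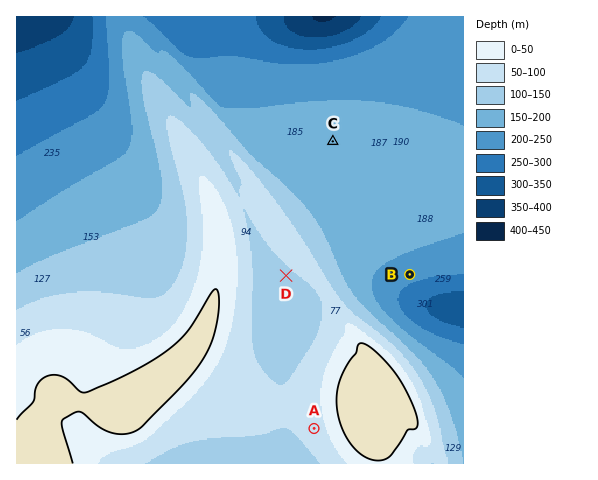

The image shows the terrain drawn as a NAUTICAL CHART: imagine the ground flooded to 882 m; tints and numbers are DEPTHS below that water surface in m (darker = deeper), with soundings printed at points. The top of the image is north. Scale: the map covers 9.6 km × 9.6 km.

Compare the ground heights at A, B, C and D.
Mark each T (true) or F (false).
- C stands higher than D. F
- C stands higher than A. F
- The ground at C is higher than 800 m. F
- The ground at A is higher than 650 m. T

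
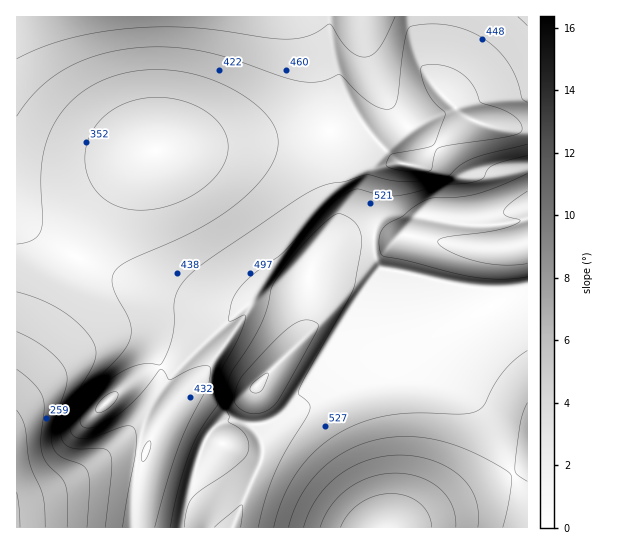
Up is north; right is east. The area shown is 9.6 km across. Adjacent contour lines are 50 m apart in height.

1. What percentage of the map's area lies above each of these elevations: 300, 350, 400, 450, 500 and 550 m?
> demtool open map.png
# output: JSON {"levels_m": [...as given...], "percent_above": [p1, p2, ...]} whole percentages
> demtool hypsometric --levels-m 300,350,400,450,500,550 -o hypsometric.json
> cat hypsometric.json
{"levels_m": [300, 350, 400, 450, 500, 550], "percent_above": [95, 87, 71, 48, 31, 12]}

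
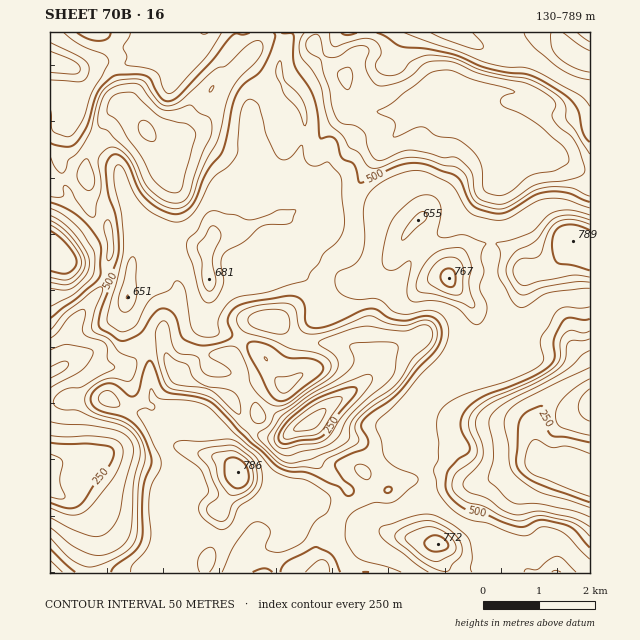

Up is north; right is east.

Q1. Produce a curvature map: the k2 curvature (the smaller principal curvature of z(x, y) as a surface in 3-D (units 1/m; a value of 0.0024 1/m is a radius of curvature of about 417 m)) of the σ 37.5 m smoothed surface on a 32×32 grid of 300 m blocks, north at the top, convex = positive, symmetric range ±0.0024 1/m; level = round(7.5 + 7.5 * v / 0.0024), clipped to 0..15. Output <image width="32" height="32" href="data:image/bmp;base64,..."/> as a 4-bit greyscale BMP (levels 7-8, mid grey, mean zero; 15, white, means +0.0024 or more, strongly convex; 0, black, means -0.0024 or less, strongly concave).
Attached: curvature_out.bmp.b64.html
<image width="32" height="32" href="data:image/bmp;base64,Qk12AgAAAAAAAHYAAAAoAAAAIAAAACAAAAABAAQAAAAAAAACAAATCwAAEwsAABAAAAAAAAAAAAAAABEREQAiIiIAMzMzAERERABVVVUAZmZmAHd3dwCIiIgAmZmZAKqqqgC7u7sAzMzMAN3d3QDu7u4A////AHVWiIdZZmVFOHdkdVZ3ZmdmZUZ3VmR4hWeGR5pWd3Z3VnZGd3NGV4Y3dmiXR3Zpl2V3N4dJhHd3ZYdURWdkRUYUZzeHVDU3eIRUV3VWRmd0eFdYh1WbJ3g0dkV1RHdUNWZVZVVWilQ0aIWId3VlRWZUVER3ZWZAZlQ2iIaWdkZVh2Q2dlVgMwBViId3VHVWeHVYZ3iIMnNQBnh4d2REVZaVikVWURY6hiA0Z3d2VTFHRjQmYSZlV3h1JCeHd4h1ITRkVTJFM4Z5hXZUd3d4ikZWM1QnZTWWMBRmUzZ3d3Y0U2iXNohjM0h1VVMFZmd3SGEnZkV2UzNIh2WXRFdWV1hHBJR2V1eHVmd3Z1dlRWRViFB1dllHd3dod1WKZTmHdotQdnZWVneIVGdzaXU4ZneGYHd1eGdnd4VXhkV2ZleYZVB3dlh3d3d3V3h0Z3ZGqGUjd2NWZ3h4dmdolmVGdEU2JnUzR3d3eHZYdmdyQmhzZSiDVjh3d3eIRoiHdGdDRGUog2c3Z3ZzdXNmVFZ3d1WIJUVHVnd2ZHVlRVZnd3ZGiDVjVlRodmdVd3d3d3dld3hiZERWWHZ4ZVVnd3d3dEZVYiKZJyh3h2VnVVd2QyRmaGVkaHJEZ2dFWJZUIkZnZnZmeHd3U0hURDZmRGh3ZohWVXd3Z1Y1YXZEZmd3ZnaF"/>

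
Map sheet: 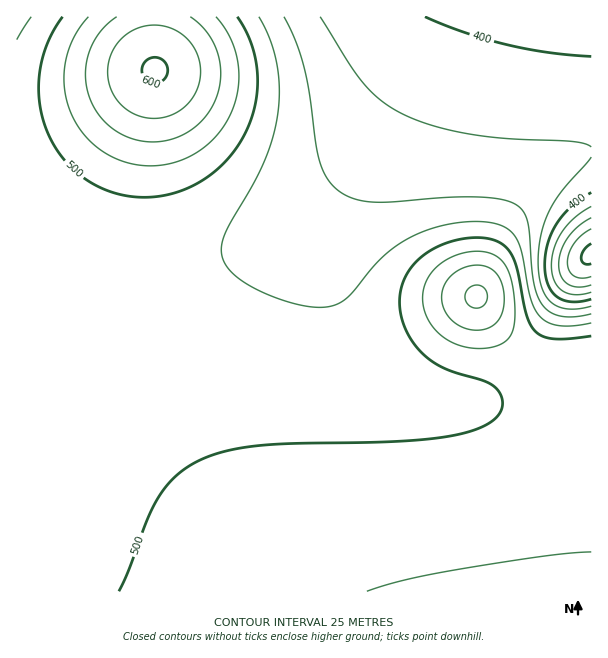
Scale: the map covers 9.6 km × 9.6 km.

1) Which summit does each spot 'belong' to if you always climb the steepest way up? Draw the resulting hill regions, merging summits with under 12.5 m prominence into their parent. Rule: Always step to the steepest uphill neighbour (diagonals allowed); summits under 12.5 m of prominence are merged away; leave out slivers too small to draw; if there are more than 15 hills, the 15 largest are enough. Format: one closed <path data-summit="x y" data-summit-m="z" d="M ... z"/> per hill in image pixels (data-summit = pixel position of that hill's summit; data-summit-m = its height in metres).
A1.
<path data-summit="546 591" data-summit-m="530" d="M440 16l-36 76-25 42-33 42-35 35-20 15-31 18-53 18-43 6-60-4-8 5-16 28-24 68-10 39-8 42-1 45 6 37 7 29 4 35 538-1 0-174-28 4-31-1-27-8-21-9-47-7-24-8-28-16-24-22-18-26-12-27-6-30 0-18 8-33 10-22 41-62 18-31 21-44 16-39z"/><path data-summit="477 296" data-summit-m="579" d="M591 16l-150 0-38 85-18 31-31 47-17 30-6 16-5 24 2 29 9 31 12 23 13 18 24 22 28 16 24 8 47 7 21 9 27 8 31 1 28-5z"/><path data-summit="155 71" data-summit-m="602" d="M438 16l-421 0-1 194 16 16 24 16 28 14 44 10 36 2 28-3 27-6 41-15 27-15 24-18 35-35 21-26 37-58z"/>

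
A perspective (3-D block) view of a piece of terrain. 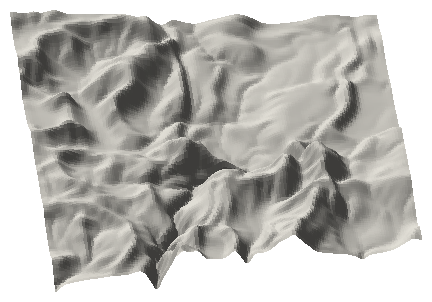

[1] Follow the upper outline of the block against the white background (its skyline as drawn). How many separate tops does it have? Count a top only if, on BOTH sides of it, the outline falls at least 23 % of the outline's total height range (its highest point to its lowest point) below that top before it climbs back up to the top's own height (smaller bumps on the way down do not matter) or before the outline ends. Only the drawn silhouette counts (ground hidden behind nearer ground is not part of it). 0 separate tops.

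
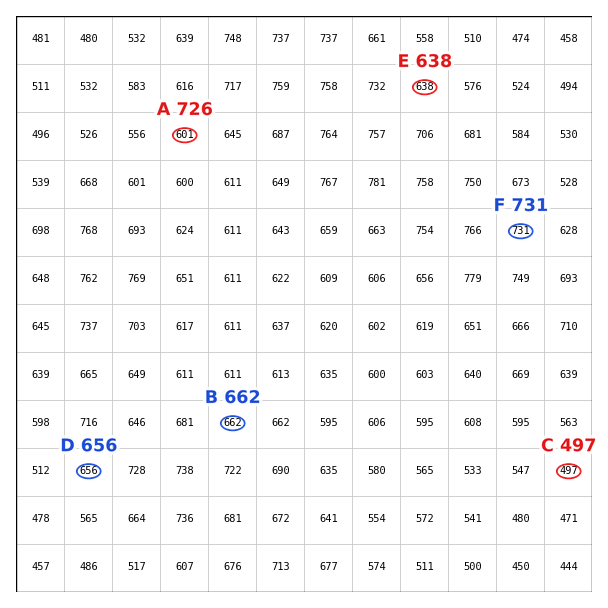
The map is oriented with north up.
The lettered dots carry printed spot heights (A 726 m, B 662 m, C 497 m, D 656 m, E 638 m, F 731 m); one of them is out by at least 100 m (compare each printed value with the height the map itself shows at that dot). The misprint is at A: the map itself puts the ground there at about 601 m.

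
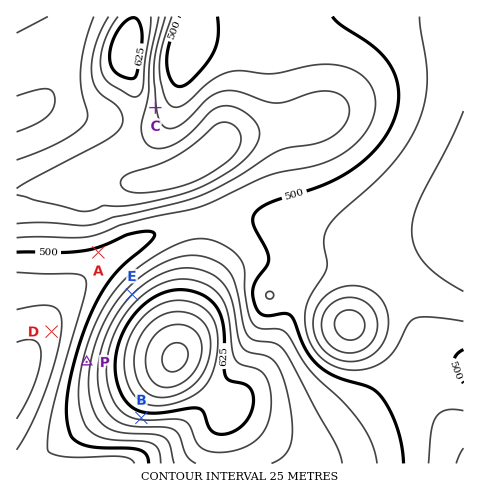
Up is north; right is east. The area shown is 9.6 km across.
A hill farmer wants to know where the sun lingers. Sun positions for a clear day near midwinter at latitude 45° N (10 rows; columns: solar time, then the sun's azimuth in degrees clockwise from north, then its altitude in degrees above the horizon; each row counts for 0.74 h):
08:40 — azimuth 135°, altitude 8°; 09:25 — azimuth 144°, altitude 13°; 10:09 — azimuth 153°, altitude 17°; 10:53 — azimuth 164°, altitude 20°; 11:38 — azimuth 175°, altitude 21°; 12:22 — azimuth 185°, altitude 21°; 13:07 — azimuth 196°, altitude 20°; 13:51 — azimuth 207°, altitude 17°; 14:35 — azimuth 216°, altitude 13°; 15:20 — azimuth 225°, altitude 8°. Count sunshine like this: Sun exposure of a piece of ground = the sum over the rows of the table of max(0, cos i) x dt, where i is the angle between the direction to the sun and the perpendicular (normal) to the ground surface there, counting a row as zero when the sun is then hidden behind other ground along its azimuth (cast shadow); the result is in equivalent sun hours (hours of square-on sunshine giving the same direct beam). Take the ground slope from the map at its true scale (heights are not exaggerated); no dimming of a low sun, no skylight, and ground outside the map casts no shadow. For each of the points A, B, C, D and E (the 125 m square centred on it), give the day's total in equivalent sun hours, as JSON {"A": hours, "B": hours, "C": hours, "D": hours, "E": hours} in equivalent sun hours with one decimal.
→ {"A": 2.3, "B": 2.9, "C": 1.9, "D": 2.1, "E": 1.3}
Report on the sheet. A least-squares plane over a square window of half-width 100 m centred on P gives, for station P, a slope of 8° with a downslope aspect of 282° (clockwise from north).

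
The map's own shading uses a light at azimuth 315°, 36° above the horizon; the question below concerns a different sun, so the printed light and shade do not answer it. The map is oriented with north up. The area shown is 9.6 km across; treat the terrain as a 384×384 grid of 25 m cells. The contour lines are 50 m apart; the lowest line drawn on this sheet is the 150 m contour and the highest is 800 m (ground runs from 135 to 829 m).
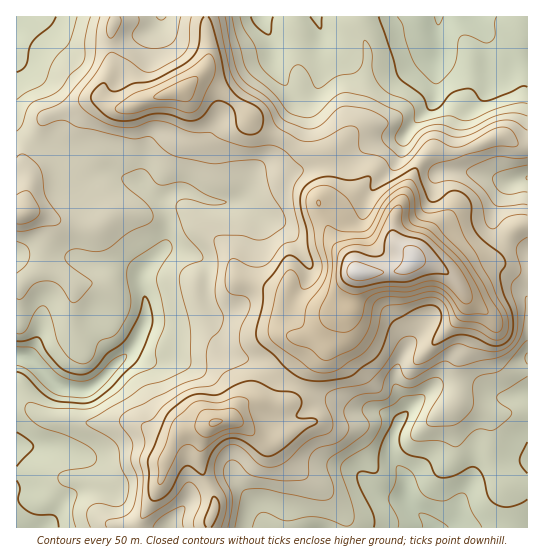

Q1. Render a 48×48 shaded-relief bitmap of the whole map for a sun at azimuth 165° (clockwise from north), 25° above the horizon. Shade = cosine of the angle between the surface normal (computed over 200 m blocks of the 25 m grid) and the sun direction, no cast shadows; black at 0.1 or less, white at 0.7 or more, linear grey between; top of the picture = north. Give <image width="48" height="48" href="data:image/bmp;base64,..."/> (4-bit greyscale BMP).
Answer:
<image width="48" height="48" href="data:image/bmp;base64,Qk32BAAAAAAAAHYAAAAoAAAAMAAAADAAAAABAAQAAAAAAIAEAAATCwAAEwsAABAAAAAAAAAAAAAAABEREQAiIiIAMzMzAERERABVVVUAZmZmAHd3dwCIiIgAmZmZAKqqqgC7u7sAzMzMAN3d3QDu7u4A////AKqph3dTSM23Vqy6mZmry6mIiHirqZmZmpqqh2ZUNr7JVYu6mZqru6iIiHmqqYmaqoial2VVRZ7rhnirqru7uph4iIm7qYiZqoiJmHd3ZXvcqXabzMy7qYeJqpmqupiJmYiIiHd4hmm8unebzcu6mIiaqamau6mIiHd3d3d4h2isu5mqvcupmZqqmaqZq7mYiHd3d3iHdlabu8y6vMy6q8y6mbupmqmZiIiIiZmYdkWLvO7curzMzd3Lqau6qqmZmZqqqqqpmGRprP/9qIrN3MzMuHm7u6mZqaqqqZmZh2RXiL7rmIiaupmquVabu7qZqpmGVERVVVQ0VEWImZmHiIiJu4RYq7qZmYdSEAAjNEMRIgE3mYiIeKq83bhViamIiIYyIzECNEMgABI1Z3eJq8ze3N2GaJmZmWRHq7ghNEMxETREVnebzd3cu97JiJq7ujR7ze2DI0VERVVFV4ms3t3My63sqru7qkeru83YQ2dmZ3ZmeJq7vN3MzIrdu8zdybuqmZvdlWeHd3d4mru6ms3cvJet273//P2YmYm9x1aHd3d4mqqZmazMu7h63d3v/dyYiYmbymZ4d3d2d3d4mau7u7l2vu3dzKqYiZmZund4iHh2VmZniZq6u7qXje2omqqYiamZqpiIiImHZndlaIm7zd3Km9t2eaqpmaqZmZiIiImpdnh0R6vf///+y6hmeZq6mJmZiZiIh3iZhmh0Ja3/////2nZomnmph4iImYd3Z2Z3ZEZ1M3vN3e/+t1V5qmeIiIiIqoZmVnZmVDRWVEVWeJvKdFaJmXiJmZmaq6hmeIZmZUNYdSEjVmd2M1d3iamaqqqqqqmImYZmZkNXdRACVkNDNWZnm9yqqqqqqrqZmXZndlVndTEBRTATV3ZWm+25mYiaqqqYh2Znd3Z4h2UxJVIUeIdlV6uoiHeImYiIdmZneIh4iHdiFYczaIh0M2d3eId3d3iHZ4iHiJhmd3dzAWhjRndkM1eIiIh3d4mYiZqZiJdCNVZ2ACZlNEVmQ2eIiIiIiJmqqqqZiIhSI0V3QAV2RFaJh3eIiIiJmZmqqpmqmIiGVWZWYgWpiJqrzHd4iImZmpmqqqq7uYmYiIdlZRObqrzM3meImZmZqqmaqqu8y6l3d4h2ZSFXdovMy2iZmZq7y6maqpq8y5dURniIiFETMhN5h2eZmave7tu8y5iaqWQzNGeImpMAIgACRVZ4mbzN7/7d7KmIh1Q0NFVmZ5cgNTEAFFRFeJqHm+7t3LqFRVVlQ0RERGdkRnQhE1MzRGdkNGiqu7pzI1eHZDRFVVZ2VndURFVVQyR2QgAli7hTNGeIdVVmdmZmVXd2ZWZmZCNnZCAAOKhlVWeId2Z4h3ZmVniHdmdmZUNXZlMQFYh3d3d3d3eIiHd3Z3iIh3d2ZmVnZmVDNHeIh3eId3iIiIiHd3d3iHdmZmaId2ZVVniHd3iId4iIiIiId2d4iHZmZmZ5mXZmZ3iHZ4iHeIiHeIiId2d4iHZmZlVpqoZmZ3iHZ3iHeIiHeIiIdmd4hw=="/>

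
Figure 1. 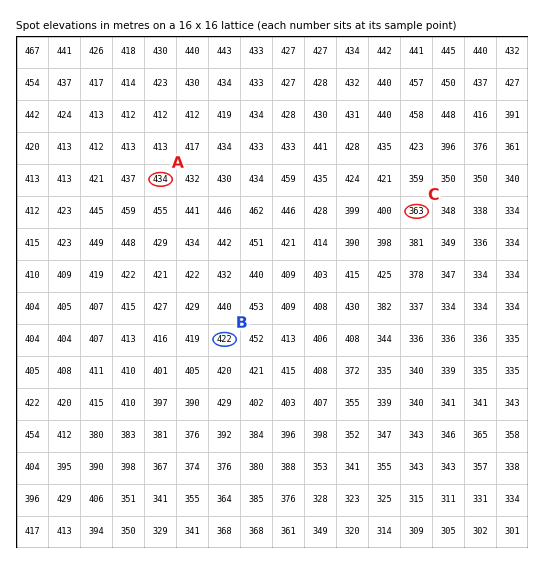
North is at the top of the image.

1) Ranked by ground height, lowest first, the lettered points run C B A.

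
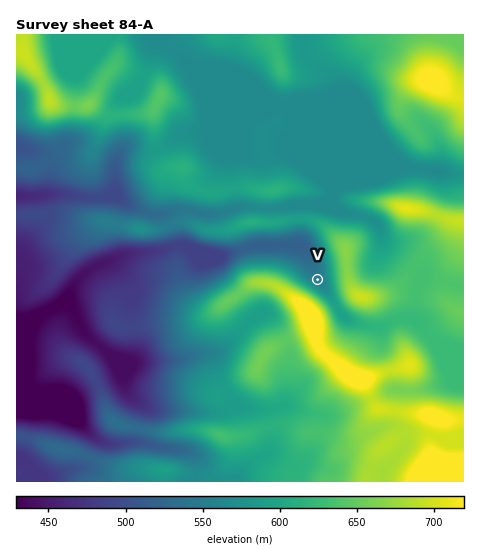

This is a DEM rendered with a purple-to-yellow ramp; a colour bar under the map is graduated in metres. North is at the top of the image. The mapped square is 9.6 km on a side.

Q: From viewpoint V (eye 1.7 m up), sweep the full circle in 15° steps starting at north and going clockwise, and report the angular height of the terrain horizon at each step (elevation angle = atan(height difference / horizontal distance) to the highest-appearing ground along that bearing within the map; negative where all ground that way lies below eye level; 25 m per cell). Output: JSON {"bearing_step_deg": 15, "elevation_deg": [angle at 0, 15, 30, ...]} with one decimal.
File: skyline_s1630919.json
{"bearing_step_deg": 15, "elevation_deg": [2.5, 4.9, 7.2, 8.7, 10.0, 10.9, 11.2, 10.7, 8.9, 4.9, 4.7, 9.2, 14.5, 17.2, 18.0, 17.1, 14.7, 11.5, 7.8, 3.6, 1.2, 1.8, 1.8, 1.7]}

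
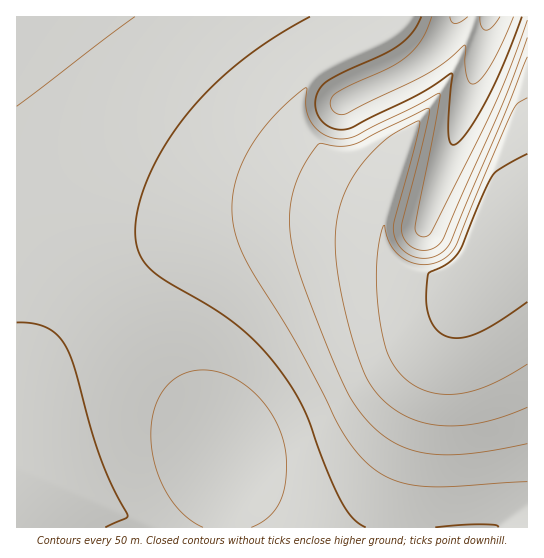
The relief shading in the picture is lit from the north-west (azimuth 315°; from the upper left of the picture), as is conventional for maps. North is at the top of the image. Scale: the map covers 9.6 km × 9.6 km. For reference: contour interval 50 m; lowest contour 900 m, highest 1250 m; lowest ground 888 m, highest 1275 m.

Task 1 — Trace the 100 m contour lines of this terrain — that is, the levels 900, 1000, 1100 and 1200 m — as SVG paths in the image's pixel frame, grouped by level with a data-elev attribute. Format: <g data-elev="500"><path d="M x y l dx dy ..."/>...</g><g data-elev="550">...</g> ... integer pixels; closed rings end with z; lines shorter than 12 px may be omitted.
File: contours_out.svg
<g data-elev="900"><path d="M468 17l-7 5-6 2-4-3-1-4"/><path d="M500 17l-7 10-7 3-5-4-1-9"/></g><g data-elev="1000"><path d="M105 527l21-9 2-3-16-29-12-29-31-103-8-15-11-10-15-5-18-2"/><path d="M435 527l44-3 16 1 4 2"/><path d="M310 17l-37 21-34 24-29 27-26 29-22 32-16 32-9 31-2 14 1 12 5 18 12 14 12 10 44 25 22 15 23 19 20 22 17 25 12 21 24 62 15 33 11 15 13 9"/><path d="M522 17l-17 44-18 38-18 31-8 10-6 4-2 1-3-3-2-9 1-26 4-32-2-2-32 21-68 34-6 2-8-1-7-2-7-4-6-9-2-9 2-10 5-9 15-11 45-20 16-9 14-13 9-16"/></g><g data-elev="1100"><path d="M527 38l-29 77-54 123-7 8-11 4-11-1-9-7-5-12 1-8 25-96 2-13 0-5-75 36-13 2-20-3-3 1-12 18-9 19-6 18-2 20 2 22 6 25 32 84 21 47 11 16 13 15 13 10 14 8 14 5 18 3 18 1 22-2 54-9"/></g><g data-elev="1200"><path d="M527 98l-10 6-6 9-54 130-6 9-8 7-10 5-12 0-11-2-9-5-8-8-5-10-3-14-2 1-5 23-2 28 3 40 8 34 11 20 8 8 9 7 11 5 12 3 13 0 14-1 28-10 34-19"/></g>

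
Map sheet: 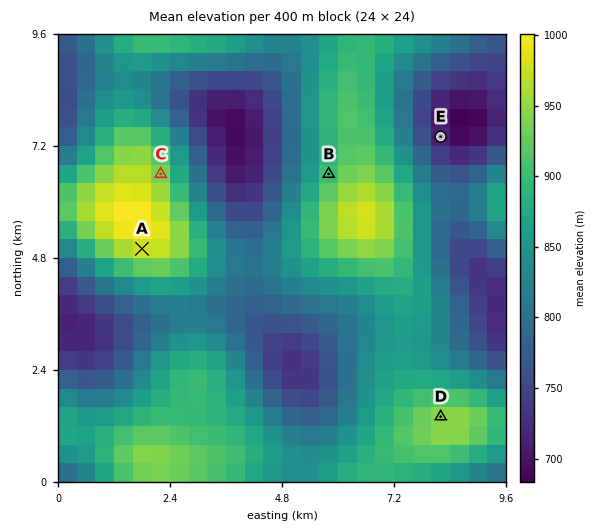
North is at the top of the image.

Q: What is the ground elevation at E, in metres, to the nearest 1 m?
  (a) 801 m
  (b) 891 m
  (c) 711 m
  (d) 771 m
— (c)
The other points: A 979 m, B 901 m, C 938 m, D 944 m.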